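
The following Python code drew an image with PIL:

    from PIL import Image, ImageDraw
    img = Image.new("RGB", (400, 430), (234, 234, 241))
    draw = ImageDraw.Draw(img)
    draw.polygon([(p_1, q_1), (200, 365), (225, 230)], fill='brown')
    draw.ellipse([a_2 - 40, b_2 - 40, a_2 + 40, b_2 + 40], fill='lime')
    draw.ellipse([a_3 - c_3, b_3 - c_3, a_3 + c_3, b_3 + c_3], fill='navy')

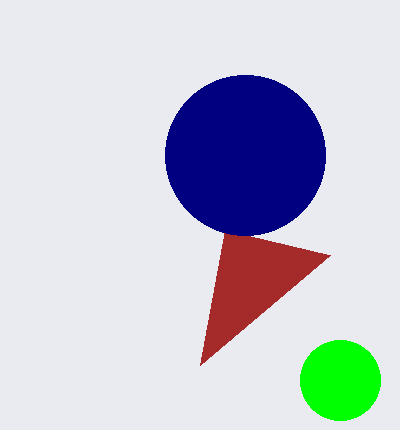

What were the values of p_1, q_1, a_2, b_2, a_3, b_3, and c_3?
p_1 = 330, q_1 = 255, a_2 = 340, b_2 = 380, a_3 = 245, b_3 = 155, c_3 = 80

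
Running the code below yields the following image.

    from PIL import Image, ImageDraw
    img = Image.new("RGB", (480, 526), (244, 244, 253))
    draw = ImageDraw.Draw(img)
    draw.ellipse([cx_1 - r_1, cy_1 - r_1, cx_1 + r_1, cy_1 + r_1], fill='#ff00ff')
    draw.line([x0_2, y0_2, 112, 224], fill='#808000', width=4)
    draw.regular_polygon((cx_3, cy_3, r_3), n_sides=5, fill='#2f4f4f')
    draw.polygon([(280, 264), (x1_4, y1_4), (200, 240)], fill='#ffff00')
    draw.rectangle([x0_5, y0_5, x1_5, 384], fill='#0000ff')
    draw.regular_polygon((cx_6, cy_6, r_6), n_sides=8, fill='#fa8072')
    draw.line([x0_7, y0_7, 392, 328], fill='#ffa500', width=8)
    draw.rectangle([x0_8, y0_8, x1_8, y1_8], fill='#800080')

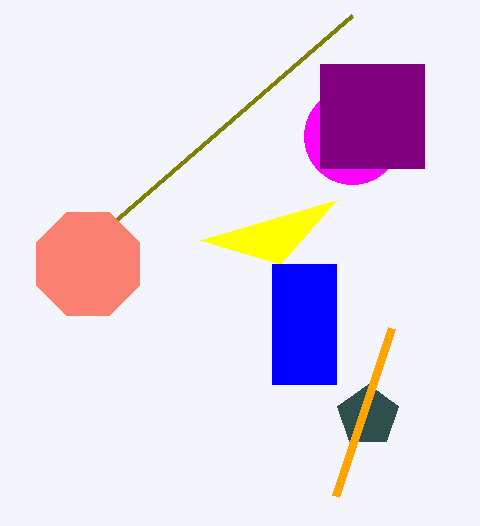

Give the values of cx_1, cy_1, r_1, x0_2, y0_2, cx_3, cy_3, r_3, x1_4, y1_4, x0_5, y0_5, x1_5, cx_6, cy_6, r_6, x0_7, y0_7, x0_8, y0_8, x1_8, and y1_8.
cx_1 = 352, cy_1 = 136, r_1 = 48, x0_2 = 352, y0_2 = 16, cx_3 = 368, cy_3 = 416, r_3 = 32, x1_4 = 336, y1_4 = 200, x0_5 = 272, y0_5 = 264, x1_5 = 336, cx_6 = 88, cy_6 = 264, r_6 = 56, x0_7 = 336, y0_7 = 496, x0_8 = 320, y0_8 = 64, x1_8 = 424, y1_8 = 168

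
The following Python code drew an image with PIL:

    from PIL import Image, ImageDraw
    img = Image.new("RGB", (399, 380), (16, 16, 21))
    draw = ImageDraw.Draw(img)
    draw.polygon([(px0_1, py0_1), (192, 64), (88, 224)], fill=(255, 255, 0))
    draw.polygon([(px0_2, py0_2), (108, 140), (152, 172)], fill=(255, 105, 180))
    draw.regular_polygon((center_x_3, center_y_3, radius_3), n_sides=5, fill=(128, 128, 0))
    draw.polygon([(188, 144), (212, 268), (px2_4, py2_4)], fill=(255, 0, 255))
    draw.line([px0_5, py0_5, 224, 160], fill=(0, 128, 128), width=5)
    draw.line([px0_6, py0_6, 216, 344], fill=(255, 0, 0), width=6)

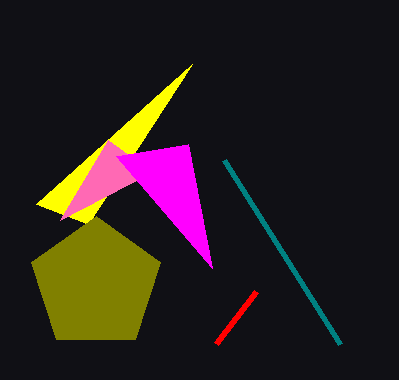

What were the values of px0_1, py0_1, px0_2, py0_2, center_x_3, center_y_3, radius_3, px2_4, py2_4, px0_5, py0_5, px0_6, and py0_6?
px0_1 = 36
py0_1 = 204
px0_2 = 60
py0_2 = 220
center_x_3 = 96
center_y_3 = 284
radius_3 = 68
px2_4 = 116
py2_4 = 156
px0_5 = 340
py0_5 = 344
px0_6 = 256
py0_6 = 292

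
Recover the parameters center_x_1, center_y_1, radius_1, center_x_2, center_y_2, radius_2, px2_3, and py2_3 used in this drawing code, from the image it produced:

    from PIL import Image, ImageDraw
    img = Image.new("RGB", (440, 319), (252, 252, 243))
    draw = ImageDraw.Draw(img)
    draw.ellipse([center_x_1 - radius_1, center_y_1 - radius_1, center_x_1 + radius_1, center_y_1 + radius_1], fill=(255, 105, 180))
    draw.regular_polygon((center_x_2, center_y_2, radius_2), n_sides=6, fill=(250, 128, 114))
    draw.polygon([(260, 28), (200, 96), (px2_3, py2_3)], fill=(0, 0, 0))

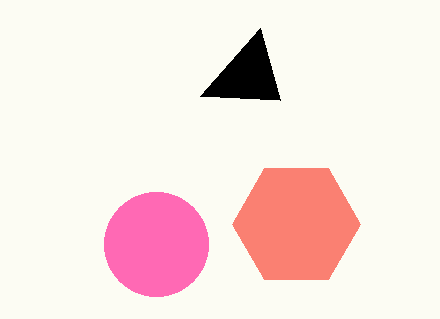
center_x_1 = 156, center_y_1 = 244, radius_1 = 52, center_x_2 = 296, center_y_2 = 224, radius_2 = 64, px2_3 = 280, py2_3 = 100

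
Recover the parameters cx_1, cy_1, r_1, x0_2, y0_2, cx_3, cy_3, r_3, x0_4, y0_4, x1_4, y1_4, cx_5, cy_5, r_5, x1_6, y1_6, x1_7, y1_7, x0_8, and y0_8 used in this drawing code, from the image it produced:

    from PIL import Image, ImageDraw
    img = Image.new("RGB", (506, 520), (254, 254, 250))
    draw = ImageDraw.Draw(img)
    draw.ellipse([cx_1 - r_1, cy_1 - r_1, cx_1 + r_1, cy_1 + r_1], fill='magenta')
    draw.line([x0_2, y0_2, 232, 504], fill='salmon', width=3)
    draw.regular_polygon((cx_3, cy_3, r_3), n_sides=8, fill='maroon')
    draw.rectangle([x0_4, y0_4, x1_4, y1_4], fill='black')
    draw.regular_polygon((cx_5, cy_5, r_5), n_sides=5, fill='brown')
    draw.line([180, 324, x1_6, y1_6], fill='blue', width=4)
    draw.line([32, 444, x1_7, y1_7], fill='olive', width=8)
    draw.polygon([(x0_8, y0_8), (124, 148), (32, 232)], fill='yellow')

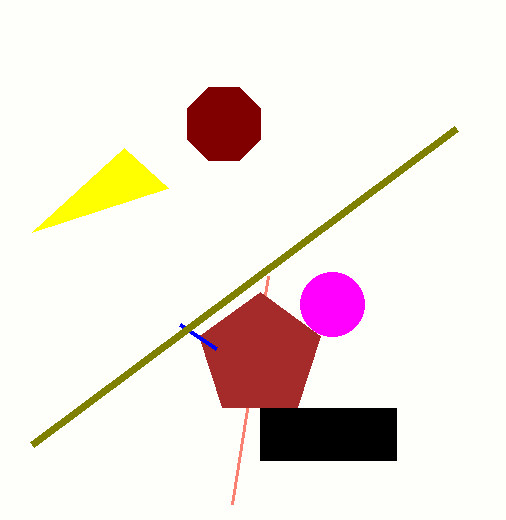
cx_1 = 332; cy_1 = 304; r_1 = 32; x0_2 = 268; y0_2 = 276; cx_3 = 224; cy_3 = 124; r_3 = 40; x0_4 = 260; y0_4 = 408; x1_4 = 396; y1_4 = 460; cx_5 = 260; cy_5 = 356; r_5 = 64; x1_6 = 216; y1_6 = 348; x1_7 = 456; y1_7 = 128; x0_8 = 168; y0_8 = 188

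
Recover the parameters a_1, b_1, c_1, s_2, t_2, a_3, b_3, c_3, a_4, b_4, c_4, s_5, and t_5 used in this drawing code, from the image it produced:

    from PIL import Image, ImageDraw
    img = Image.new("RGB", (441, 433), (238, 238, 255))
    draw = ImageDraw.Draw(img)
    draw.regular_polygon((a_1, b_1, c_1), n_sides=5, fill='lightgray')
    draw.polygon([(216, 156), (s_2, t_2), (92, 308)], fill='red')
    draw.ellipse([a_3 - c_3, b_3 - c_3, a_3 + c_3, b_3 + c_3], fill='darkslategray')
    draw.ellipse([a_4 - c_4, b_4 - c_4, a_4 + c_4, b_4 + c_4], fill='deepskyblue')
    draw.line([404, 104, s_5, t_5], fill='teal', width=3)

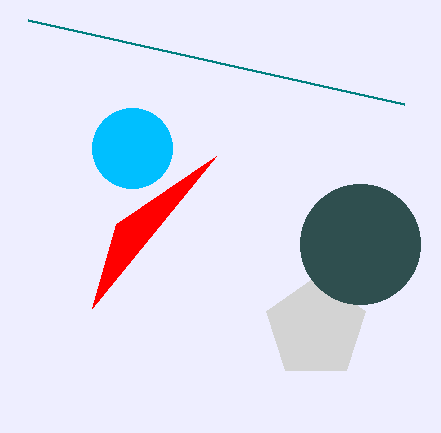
a_1 = 316
b_1 = 328
c_1 = 52
s_2 = 116
t_2 = 224
a_3 = 360
b_3 = 244
c_3 = 60
a_4 = 132
b_4 = 148
c_4 = 40
s_5 = 28
t_5 = 20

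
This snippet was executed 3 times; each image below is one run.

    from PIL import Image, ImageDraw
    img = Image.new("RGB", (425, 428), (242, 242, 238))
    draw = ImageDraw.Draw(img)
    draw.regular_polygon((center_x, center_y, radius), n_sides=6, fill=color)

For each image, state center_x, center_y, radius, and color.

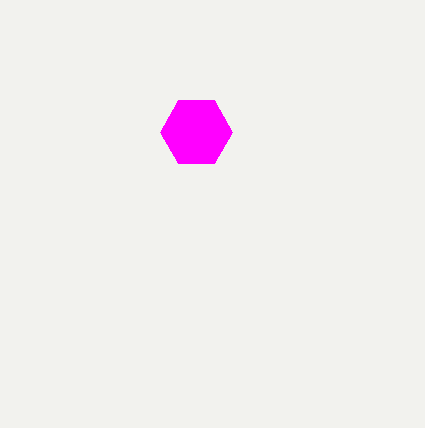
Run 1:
center_x = 196; center_y = 132; radius = 36; color = 'magenta'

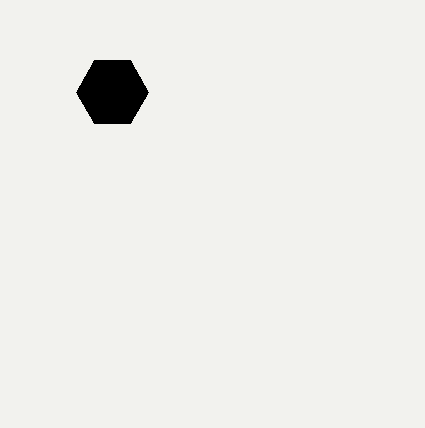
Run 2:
center_x = 112, center_y = 92, radius = 36, color = 'black'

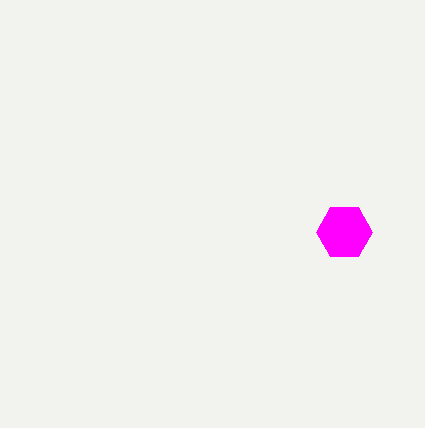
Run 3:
center_x = 344
center_y = 232
radius = 28
color = 'magenta'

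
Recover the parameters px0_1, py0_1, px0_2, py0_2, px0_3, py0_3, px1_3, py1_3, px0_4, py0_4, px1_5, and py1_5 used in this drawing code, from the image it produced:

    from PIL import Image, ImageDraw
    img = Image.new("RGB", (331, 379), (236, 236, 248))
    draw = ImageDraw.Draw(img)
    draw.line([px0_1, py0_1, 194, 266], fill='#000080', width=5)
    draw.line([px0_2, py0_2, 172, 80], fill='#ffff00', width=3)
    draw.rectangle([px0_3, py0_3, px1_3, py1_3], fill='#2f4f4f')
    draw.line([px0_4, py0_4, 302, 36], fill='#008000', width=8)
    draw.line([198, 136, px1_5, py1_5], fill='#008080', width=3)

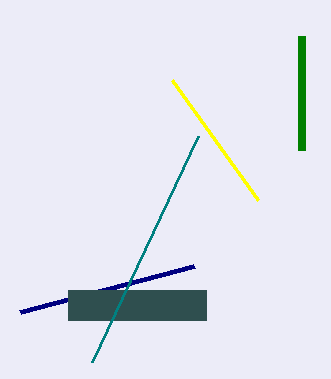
px0_1 = 20; py0_1 = 312; px0_2 = 258; py0_2 = 200; px0_3 = 68; py0_3 = 290; px1_3 = 206; py1_3 = 320; px0_4 = 302; py0_4 = 150; px1_5 = 92; py1_5 = 362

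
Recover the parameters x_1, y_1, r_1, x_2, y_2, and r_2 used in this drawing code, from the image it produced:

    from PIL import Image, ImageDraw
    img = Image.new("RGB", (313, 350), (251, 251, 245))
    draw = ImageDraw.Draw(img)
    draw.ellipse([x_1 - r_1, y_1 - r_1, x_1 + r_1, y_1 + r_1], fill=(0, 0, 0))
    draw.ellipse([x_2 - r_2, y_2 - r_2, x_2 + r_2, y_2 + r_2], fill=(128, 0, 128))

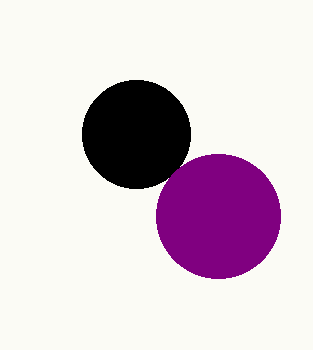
x_1 = 136, y_1 = 134, r_1 = 54, x_2 = 218, y_2 = 216, r_2 = 62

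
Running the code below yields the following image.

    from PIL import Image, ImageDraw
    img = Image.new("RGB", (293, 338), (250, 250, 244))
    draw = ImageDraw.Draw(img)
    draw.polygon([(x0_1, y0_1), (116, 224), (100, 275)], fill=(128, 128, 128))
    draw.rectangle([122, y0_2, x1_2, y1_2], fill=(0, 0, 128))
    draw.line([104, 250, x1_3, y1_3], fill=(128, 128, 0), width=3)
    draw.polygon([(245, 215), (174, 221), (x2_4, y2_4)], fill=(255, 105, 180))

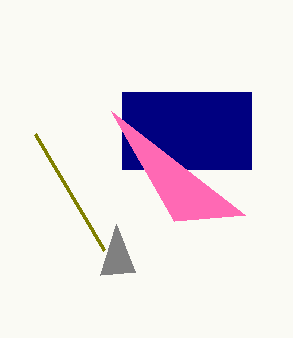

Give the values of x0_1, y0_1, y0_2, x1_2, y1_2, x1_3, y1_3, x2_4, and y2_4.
x0_1 = 135, y0_1 = 272, y0_2 = 92, x1_2 = 251, y1_2 = 169, x1_3 = 35, y1_3 = 134, x2_4 = 111, y2_4 = 111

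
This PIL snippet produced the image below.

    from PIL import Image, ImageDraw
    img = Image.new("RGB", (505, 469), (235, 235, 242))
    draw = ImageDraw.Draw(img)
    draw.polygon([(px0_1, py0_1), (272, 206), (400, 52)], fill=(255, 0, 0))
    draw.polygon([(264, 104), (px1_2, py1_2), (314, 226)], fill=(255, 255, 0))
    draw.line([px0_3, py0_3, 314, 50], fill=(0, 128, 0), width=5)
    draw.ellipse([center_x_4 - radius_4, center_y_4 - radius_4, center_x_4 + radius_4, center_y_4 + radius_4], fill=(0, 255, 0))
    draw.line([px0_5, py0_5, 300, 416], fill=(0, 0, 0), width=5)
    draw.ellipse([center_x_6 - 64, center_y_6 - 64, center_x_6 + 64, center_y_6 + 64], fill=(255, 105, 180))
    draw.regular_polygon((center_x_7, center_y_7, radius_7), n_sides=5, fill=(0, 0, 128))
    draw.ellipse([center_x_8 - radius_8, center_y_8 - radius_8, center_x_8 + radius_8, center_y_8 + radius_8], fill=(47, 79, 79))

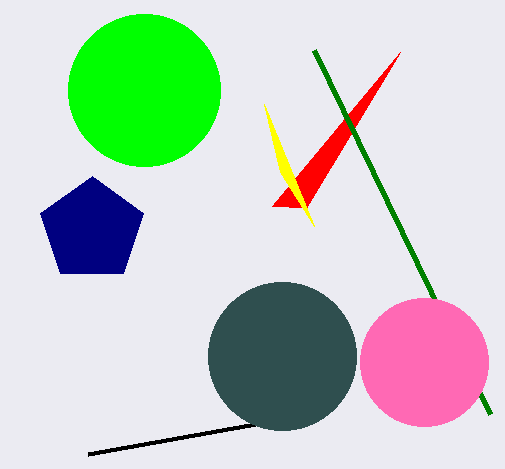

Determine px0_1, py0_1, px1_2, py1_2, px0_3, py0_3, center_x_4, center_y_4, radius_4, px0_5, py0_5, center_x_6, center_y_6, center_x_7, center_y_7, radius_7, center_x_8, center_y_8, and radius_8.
px0_1 = 306
py0_1 = 208
px1_2 = 280
py1_2 = 172
px0_3 = 490
py0_3 = 414
center_x_4 = 144
center_y_4 = 90
radius_4 = 76
px0_5 = 88
py0_5 = 454
center_x_6 = 424
center_y_6 = 362
center_x_7 = 92
center_y_7 = 230
radius_7 = 54
center_x_8 = 282
center_y_8 = 356
radius_8 = 74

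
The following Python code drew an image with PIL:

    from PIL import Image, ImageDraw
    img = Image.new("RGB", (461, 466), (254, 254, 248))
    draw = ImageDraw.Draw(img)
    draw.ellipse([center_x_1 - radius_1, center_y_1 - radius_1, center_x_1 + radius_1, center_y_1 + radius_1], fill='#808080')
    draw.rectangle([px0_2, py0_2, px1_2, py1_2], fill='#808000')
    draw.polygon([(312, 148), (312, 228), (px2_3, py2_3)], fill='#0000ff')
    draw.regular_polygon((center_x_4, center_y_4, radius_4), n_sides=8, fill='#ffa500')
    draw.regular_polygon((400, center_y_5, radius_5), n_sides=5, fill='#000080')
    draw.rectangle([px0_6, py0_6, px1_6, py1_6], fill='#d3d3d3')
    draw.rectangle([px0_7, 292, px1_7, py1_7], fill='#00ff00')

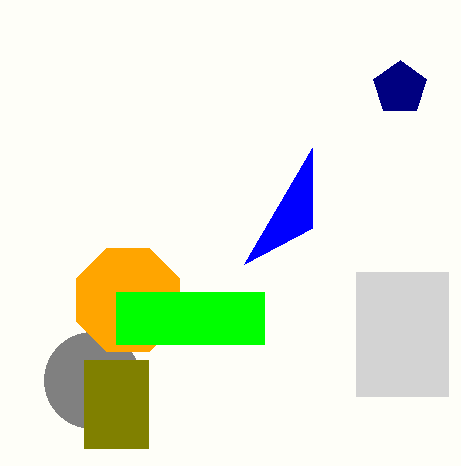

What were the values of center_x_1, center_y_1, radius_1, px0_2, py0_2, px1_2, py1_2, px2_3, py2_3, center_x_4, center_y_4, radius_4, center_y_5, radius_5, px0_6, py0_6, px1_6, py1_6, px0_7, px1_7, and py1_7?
center_x_1 = 92
center_y_1 = 380
radius_1 = 48
px0_2 = 84
py0_2 = 360
px1_2 = 148
py1_2 = 448
px2_3 = 244
py2_3 = 264
center_x_4 = 128
center_y_4 = 300
radius_4 = 56
center_y_5 = 88
radius_5 = 28
px0_6 = 356
py0_6 = 272
px1_6 = 448
py1_6 = 396
px0_7 = 116
px1_7 = 264
py1_7 = 344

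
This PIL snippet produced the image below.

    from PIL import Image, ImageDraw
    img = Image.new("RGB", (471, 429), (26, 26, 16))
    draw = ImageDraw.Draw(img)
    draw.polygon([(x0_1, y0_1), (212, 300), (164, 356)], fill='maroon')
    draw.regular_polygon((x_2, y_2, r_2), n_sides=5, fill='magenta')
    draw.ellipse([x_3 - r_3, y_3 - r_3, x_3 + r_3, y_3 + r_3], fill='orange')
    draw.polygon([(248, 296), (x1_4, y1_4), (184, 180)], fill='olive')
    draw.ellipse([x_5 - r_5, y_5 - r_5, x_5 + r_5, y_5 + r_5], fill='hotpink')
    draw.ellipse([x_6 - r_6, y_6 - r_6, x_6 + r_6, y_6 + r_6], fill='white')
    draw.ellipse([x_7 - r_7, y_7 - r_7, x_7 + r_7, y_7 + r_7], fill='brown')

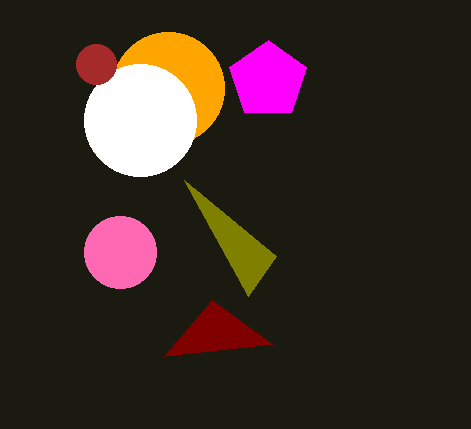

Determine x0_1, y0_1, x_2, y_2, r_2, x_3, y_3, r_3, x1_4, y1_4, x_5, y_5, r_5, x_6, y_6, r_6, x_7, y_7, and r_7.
x0_1 = 272
y0_1 = 344
x_2 = 268
y_2 = 80
r_2 = 40
x_3 = 168
y_3 = 88
r_3 = 56
x1_4 = 276
y1_4 = 256
x_5 = 120
y_5 = 252
r_5 = 36
x_6 = 140
y_6 = 120
r_6 = 56
x_7 = 96
y_7 = 64
r_7 = 20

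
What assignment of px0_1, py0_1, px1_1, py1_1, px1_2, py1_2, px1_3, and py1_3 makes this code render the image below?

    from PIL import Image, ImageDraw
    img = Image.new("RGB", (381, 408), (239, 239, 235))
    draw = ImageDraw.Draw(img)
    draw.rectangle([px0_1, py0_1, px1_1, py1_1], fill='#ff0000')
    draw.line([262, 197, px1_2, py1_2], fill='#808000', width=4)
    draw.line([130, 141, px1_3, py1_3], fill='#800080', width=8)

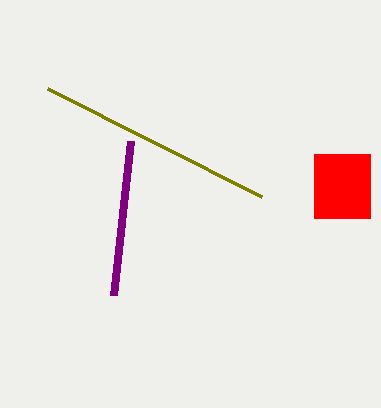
px0_1 = 314; py0_1 = 154; px1_1 = 370; py1_1 = 218; px1_2 = 48; py1_2 = 89; px1_3 = 113; py1_3 = 295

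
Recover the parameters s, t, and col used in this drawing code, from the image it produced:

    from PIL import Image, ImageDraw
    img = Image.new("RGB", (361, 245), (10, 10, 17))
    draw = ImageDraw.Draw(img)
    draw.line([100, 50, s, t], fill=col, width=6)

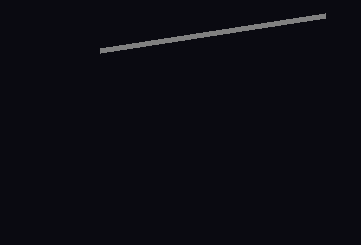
s = 325, t = 15, col = 'gray'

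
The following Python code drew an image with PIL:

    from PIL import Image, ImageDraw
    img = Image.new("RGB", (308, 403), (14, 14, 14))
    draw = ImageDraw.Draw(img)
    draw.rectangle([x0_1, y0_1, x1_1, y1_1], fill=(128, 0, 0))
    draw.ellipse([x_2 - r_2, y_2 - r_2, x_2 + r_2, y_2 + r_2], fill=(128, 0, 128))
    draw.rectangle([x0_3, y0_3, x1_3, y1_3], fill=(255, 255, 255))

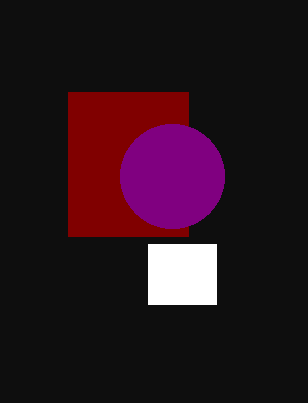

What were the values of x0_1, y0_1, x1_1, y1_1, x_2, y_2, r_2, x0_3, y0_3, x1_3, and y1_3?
x0_1 = 68
y0_1 = 92
x1_1 = 188
y1_1 = 236
x_2 = 172
y_2 = 176
r_2 = 52
x0_3 = 148
y0_3 = 244
x1_3 = 216
y1_3 = 304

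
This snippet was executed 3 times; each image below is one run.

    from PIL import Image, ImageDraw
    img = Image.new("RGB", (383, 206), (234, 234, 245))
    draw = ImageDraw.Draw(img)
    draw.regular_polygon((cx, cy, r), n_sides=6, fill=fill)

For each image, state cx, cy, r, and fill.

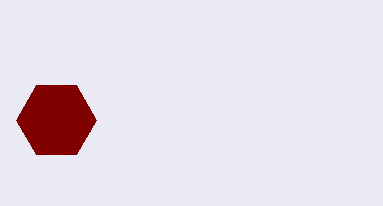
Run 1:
cx = 56
cy = 120
r = 40
fill = 'maroon'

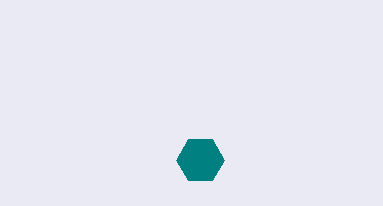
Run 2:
cx = 200
cy = 160
r = 24
fill = 'teal'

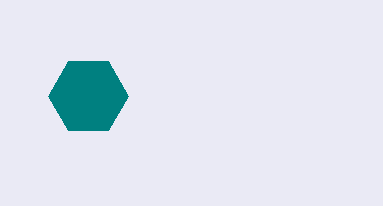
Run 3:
cx = 88
cy = 96
r = 40
fill = 'teal'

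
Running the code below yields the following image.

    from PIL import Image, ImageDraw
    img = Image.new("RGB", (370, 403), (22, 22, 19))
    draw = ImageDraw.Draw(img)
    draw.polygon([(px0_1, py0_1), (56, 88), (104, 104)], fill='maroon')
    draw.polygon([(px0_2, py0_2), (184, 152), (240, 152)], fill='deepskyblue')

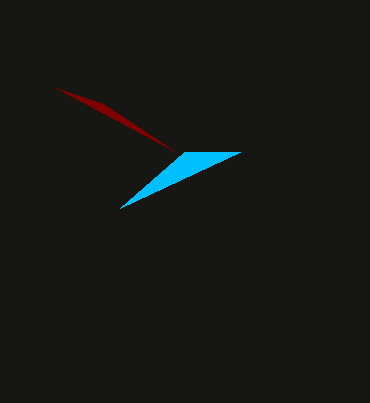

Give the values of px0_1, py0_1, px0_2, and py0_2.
px0_1 = 176
py0_1 = 152
px0_2 = 120
py0_2 = 208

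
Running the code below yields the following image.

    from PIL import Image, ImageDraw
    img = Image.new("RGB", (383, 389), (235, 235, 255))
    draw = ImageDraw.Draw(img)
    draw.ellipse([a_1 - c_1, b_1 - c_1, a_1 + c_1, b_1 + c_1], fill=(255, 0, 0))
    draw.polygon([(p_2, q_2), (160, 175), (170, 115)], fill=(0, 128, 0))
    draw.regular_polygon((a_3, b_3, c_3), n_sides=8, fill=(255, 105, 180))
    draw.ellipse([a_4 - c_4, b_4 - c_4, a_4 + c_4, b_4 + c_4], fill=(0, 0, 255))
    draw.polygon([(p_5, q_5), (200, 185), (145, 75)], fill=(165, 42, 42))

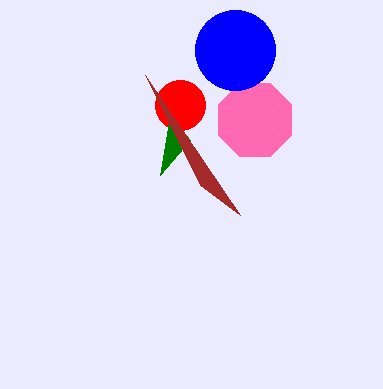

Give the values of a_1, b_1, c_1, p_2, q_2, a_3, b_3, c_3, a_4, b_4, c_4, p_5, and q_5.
a_1 = 180
b_1 = 105
c_1 = 25
p_2 = 190
q_2 = 140
a_3 = 255
b_3 = 120
c_3 = 40
a_4 = 235
b_4 = 50
c_4 = 40
p_5 = 240
q_5 = 215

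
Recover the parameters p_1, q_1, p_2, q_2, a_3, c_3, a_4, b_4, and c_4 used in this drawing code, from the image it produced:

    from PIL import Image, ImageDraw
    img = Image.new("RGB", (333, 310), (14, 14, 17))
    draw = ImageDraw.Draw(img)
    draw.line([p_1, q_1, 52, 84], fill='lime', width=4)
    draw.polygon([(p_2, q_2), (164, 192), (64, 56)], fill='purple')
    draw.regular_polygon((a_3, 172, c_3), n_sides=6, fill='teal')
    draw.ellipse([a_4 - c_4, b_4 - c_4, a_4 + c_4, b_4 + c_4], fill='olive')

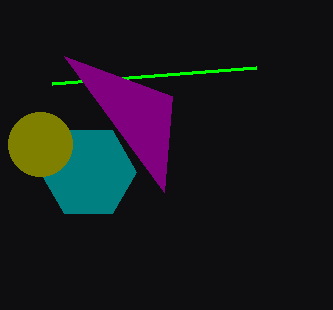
p_1 = 256
q_1 = 68
p_2 = 172
q_2 = 96
a_3 = 88
c_3 = 48
a_4 = 40
b_4 = 144
c_4 = 32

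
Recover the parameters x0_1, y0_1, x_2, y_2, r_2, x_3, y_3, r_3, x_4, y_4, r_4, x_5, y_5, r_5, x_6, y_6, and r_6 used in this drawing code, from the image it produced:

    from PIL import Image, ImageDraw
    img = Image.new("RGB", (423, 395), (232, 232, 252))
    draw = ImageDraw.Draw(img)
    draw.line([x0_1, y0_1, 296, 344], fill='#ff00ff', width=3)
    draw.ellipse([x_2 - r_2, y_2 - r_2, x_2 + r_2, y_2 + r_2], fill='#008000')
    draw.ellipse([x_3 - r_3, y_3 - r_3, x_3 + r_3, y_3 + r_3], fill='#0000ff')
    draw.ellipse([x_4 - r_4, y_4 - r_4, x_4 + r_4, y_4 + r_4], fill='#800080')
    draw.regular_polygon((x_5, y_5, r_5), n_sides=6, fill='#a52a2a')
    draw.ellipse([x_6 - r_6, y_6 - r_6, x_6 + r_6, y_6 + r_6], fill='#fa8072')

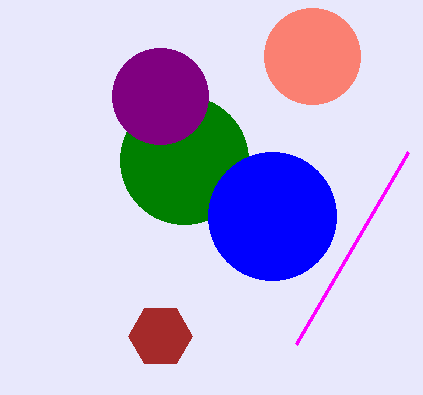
x0_1 = 408
y0_1 = 152
x_2 = 184
y_2 = 160
r_2 = 64
x_3 = 272
y_3 = 216
r_3 = 64
x_4 = 160
y_4 = 96
r_4 = 48
x_5 = 160
y_5 = 336
r_5 = 32
x_6 = 312
y_6 = 56
r_6 = 48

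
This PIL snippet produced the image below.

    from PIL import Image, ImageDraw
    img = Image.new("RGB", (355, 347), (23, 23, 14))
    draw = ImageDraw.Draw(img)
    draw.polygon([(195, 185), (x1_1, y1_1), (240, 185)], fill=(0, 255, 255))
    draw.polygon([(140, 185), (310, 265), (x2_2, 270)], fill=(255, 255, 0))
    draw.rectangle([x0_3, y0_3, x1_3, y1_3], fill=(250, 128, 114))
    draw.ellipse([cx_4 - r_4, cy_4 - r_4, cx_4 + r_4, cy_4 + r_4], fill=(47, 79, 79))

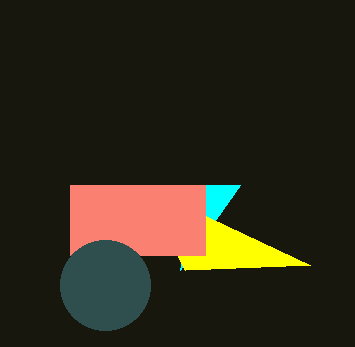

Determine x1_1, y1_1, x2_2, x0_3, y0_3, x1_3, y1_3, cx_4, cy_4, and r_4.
x1_1 = 180
y1_1 = 270
x2_2 = 185
x0_3 = 70
y0_3 = 185
x1_3 = 205
y1_3 = 255
cx_4 = 105
cy_4 = 285
r_4 = 45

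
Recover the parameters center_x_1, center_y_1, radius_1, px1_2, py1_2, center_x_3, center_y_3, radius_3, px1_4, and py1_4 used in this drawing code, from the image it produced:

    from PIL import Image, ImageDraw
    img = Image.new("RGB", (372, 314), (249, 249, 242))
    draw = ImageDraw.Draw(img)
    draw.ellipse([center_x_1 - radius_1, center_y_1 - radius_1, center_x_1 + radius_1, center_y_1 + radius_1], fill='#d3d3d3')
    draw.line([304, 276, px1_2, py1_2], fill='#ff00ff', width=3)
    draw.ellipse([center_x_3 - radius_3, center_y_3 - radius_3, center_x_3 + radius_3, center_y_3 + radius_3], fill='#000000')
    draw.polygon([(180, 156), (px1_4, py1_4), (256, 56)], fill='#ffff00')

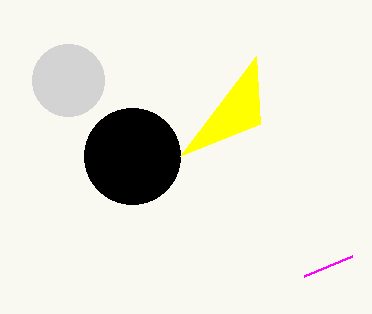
center_x_1 = 68, center_y_1 = 80, radius_1 = 36, px1_2 = 352, py1_2 = 256, center_x_3 = 132, center_y_3 = 156, radius_3 = 48, px1_4 = 260, py1_4 = 124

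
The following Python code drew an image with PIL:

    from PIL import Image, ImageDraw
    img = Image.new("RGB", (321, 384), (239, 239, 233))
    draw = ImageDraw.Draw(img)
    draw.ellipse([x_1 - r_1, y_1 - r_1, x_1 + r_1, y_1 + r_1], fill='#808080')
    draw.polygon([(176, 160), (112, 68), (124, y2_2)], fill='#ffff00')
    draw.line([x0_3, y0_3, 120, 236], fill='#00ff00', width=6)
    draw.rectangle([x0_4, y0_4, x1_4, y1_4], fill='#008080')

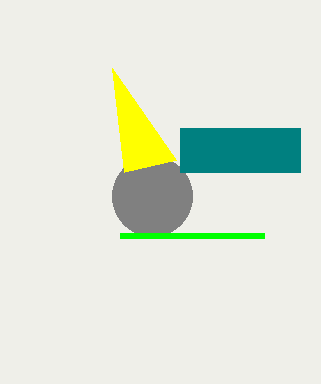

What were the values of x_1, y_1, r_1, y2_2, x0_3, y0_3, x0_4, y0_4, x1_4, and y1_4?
x_1 = 152, y_1 = 196, r_1 = 40, y2_2 = 172, x0_3 = 264, y0_3 = 236, x0_4 = 180, y0_4 = 128, x1_4 = 300, y1_4 = 172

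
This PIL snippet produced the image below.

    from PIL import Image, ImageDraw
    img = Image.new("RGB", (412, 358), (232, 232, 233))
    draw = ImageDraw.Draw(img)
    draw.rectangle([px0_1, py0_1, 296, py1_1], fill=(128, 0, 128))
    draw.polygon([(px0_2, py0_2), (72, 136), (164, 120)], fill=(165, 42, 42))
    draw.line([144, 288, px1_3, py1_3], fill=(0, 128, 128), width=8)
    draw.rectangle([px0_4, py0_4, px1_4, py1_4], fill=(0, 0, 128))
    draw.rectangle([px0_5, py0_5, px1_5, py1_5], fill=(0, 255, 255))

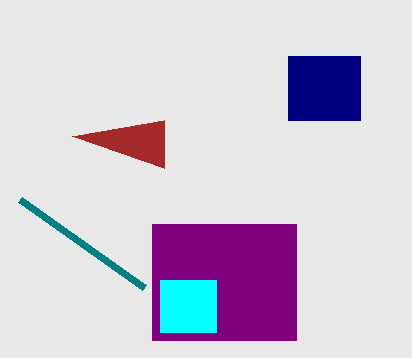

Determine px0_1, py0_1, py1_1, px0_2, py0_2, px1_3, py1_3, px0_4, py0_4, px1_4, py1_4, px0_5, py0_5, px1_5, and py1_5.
px0_1 = 152, py0_1 = 224, py1_1 = 340, px0_2 = 164, py0_2 = 168, px1_3 = 20, py1_3 = 200, px0_4 = 288, py0_4 = 56, px1_4 = 360, py1_4 = 120, px0_5 = 160, py0_5 = 280, px1_5 = 216, py1_5 = 332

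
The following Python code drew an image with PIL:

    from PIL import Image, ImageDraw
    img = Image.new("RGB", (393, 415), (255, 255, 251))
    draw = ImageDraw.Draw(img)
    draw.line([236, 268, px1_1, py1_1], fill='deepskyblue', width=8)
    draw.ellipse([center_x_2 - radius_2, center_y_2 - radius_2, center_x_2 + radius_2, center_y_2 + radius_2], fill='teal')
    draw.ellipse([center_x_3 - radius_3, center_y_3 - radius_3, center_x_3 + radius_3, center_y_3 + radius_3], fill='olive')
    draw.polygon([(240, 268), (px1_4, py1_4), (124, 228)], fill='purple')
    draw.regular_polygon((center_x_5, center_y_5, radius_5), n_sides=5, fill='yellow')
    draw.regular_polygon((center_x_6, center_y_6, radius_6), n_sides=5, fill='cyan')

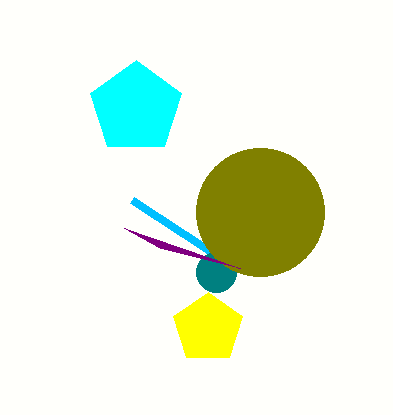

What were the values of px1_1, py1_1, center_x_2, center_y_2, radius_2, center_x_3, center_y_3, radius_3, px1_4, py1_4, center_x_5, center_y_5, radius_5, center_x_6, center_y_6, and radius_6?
px1_1 = 132
py1_1 = 200
center_x_2 = 216
center_y_2 = 272
radius_2 = 20
center_x_3 = 260
center_y_3 = 212
radius_3 = 64
px1_4 = 160
py1_4 = 248
center_x_5 = 208
center_y_5 = 328
radius_5 = 36
center_x_6 = 136
center_y_6 = 108
radius_6 = 48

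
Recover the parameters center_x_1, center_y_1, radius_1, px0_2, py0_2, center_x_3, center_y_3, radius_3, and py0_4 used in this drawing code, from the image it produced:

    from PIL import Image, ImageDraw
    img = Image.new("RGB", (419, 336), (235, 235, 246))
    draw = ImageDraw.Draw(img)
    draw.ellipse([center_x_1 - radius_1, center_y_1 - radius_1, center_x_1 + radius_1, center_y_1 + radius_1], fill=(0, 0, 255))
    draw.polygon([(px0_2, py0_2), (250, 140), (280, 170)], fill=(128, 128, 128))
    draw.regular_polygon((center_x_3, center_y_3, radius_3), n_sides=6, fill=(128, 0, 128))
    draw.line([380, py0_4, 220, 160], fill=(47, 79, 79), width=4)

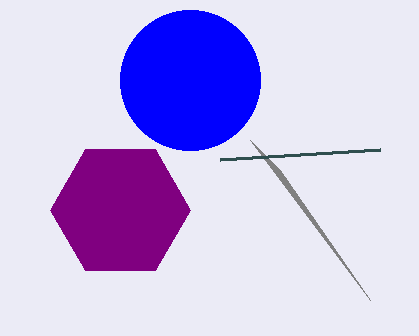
center_x_1 = 190, center_y_1 = 80, radius_1 = 70, px0_2 = 370, py0_2 = 300, center_x_3 = 120, center_y_3 = 210, radius_3 = 70, py0_4 = 150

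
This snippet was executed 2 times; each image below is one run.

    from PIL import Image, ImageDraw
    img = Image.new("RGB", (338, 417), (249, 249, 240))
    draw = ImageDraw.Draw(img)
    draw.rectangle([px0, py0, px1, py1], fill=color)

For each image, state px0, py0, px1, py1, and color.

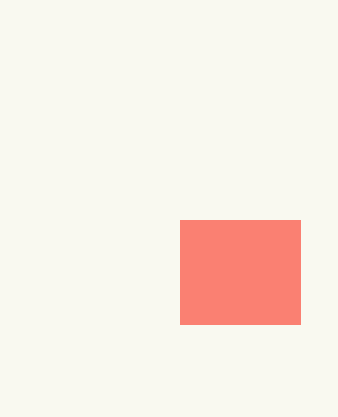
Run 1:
px0 = 180
py0 = 220
px1 = 300
py1 = 324
color = 'salmon'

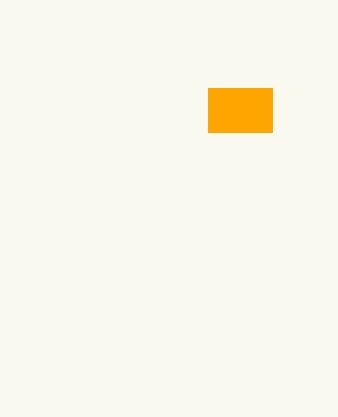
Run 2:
px0 = 208, py0 = 88, px1 = 272, py1 = 132, color = 'orange'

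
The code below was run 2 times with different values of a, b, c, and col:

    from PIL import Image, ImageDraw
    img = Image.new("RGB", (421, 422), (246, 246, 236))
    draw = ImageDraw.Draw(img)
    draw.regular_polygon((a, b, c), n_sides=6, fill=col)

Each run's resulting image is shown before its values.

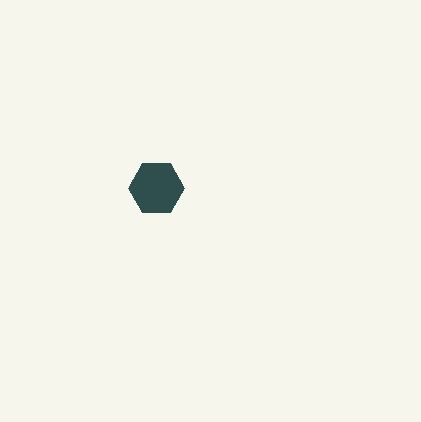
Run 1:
a = 156; b = 188; c = 28; col = 'darkslategray'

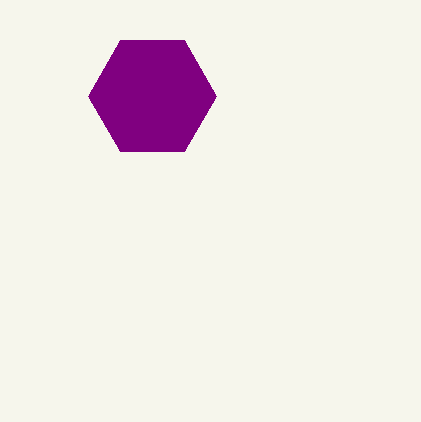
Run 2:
a = 152, b = 96, c = 64, col = 'purple'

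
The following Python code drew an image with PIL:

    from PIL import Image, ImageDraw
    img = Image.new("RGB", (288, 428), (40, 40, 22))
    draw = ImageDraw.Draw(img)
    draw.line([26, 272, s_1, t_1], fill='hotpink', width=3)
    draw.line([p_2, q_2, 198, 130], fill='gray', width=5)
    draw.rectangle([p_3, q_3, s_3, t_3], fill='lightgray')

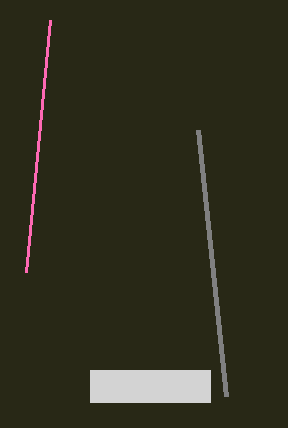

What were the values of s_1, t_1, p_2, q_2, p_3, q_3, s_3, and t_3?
s_1 = 50; t_1 = 20; p_2 = 226; q_2 = 396; p_3 = 90; q_3 = 370; s_3 = 210; t_3 = 402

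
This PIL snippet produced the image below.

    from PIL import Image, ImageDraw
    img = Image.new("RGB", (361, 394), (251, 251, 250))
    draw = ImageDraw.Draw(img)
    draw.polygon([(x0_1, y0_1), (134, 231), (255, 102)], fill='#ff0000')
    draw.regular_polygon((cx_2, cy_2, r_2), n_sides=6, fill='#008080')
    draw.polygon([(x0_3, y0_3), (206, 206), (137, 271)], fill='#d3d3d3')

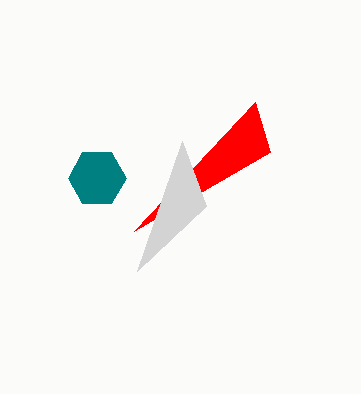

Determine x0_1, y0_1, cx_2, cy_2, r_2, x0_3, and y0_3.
x0_1 = 270; y0_1 = 152; cx_2 = 97; cy_2 = 178; r_2 = 29; x0_3 = 182; y0_3 = 141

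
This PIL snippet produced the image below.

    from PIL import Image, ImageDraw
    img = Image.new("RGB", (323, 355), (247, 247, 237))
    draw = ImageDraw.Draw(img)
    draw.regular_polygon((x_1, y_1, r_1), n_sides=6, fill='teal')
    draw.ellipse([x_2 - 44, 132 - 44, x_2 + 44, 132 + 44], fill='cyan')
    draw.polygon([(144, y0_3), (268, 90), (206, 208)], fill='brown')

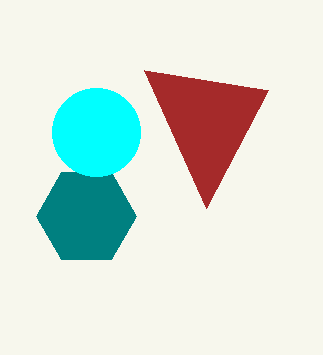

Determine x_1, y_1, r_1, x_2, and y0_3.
x_1 = 86
y_1 = 216
r_1 = 50
x_2 = 96
y0_3 = 70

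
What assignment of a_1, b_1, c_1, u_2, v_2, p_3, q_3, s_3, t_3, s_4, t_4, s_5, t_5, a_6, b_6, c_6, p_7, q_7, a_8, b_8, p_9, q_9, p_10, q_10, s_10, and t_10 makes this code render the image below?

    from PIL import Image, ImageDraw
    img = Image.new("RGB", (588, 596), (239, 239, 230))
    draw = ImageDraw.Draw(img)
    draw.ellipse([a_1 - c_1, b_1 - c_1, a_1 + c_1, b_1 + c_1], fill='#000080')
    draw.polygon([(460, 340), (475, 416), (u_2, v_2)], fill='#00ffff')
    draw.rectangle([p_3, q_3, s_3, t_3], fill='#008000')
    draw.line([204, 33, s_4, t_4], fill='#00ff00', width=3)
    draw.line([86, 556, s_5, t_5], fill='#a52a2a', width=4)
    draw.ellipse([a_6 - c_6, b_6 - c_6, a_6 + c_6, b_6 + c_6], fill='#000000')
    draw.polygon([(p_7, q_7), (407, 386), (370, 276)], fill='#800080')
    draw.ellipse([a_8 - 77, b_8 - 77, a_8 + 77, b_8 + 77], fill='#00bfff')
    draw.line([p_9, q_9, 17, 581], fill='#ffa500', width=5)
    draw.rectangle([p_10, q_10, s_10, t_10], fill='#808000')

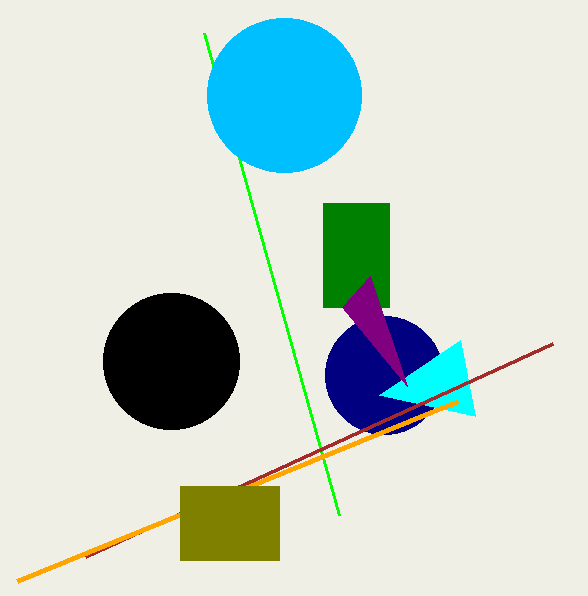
a_1 = 384; b_1 = 375; c_1 = 59; u_2 = 379; v_2 = 395; p_3 = 323; q_3 = 203; s_3 = 389; t_3 = 307; s_4 = 339; t_4 = 515; s_5 = 553; t_5 = 343; a_6 = 171; b_6 = 361; c_6 = 68; p_7 = 342; q_7 = 307; a_8 = 284; b_8 = 95; p_9 = 458; q_9 = 401; p_10 = 180; q_10 = 486; s_10 = 279; t_10 = 560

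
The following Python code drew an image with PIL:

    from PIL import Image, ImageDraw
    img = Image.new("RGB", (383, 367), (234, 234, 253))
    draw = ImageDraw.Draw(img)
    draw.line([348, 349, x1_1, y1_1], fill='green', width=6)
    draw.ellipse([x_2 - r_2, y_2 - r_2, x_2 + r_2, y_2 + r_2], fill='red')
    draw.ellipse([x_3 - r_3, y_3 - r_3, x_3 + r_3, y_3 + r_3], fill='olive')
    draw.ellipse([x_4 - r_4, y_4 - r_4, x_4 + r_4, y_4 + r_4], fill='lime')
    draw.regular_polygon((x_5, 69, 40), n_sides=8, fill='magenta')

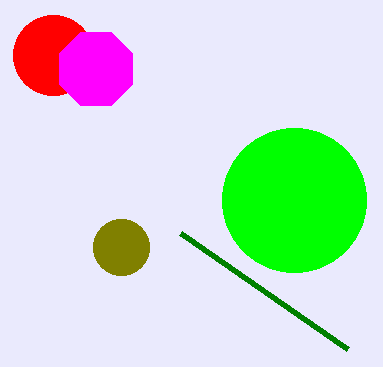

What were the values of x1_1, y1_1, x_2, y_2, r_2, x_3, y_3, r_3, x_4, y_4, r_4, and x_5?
x1_1 = 181; y1_1 = 233; x_2 = 53; y_2 = 55; r_2 = 40; x_3 = 121; y_3 = 247; r_3 = 28; x_4 = 294; y_4 = 200; r_4 = 72; x_5 = 96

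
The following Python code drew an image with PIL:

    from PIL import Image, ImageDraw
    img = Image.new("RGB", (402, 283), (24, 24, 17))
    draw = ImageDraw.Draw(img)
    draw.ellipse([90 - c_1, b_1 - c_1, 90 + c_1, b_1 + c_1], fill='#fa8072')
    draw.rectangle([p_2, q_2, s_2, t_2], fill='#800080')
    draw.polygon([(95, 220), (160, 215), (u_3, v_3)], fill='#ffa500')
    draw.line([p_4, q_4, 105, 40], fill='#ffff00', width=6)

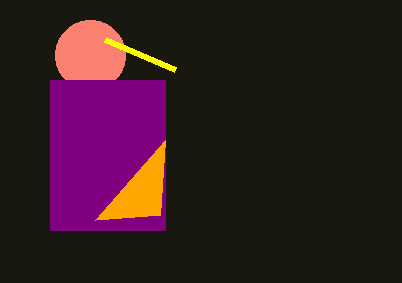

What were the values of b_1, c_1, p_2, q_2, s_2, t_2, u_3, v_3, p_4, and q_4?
b_1 = 55
c_1 = 35
p_2 = 50
q_2 = 80
s_2 = 165
t_2 = 230
u_3 = 165
v_3 = 140
p_4 = 175
q_4 = 70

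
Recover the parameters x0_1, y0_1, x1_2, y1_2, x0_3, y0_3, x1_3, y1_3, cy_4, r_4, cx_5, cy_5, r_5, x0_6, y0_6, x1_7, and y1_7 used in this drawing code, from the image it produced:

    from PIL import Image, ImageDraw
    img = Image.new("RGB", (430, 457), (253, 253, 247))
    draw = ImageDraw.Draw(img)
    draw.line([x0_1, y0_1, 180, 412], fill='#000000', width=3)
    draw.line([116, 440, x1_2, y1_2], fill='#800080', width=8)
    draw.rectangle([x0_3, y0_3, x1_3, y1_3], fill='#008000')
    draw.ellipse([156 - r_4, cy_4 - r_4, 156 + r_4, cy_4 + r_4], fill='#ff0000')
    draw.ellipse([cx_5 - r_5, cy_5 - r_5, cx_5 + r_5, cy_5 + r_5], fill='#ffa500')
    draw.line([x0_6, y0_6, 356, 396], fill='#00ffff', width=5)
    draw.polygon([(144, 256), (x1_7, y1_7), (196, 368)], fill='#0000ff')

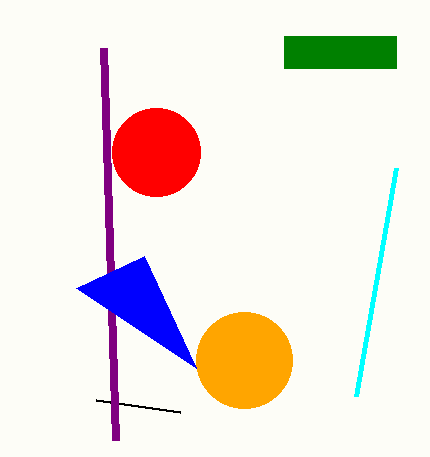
x0_1 = 96, y0_1 = 400, x1_2 = 104, y1_2 = 48, x0_3 = 284, y0_3 = 36, x1_3 = 396, y1_3 = 68, cy_4 = 152, r_4 = 44, cx_5 = 244, cy_5 = 360, r_5 = 48, x0_6 = 396, y0_6 = 168, x1_7 = 76, y1_7 = 288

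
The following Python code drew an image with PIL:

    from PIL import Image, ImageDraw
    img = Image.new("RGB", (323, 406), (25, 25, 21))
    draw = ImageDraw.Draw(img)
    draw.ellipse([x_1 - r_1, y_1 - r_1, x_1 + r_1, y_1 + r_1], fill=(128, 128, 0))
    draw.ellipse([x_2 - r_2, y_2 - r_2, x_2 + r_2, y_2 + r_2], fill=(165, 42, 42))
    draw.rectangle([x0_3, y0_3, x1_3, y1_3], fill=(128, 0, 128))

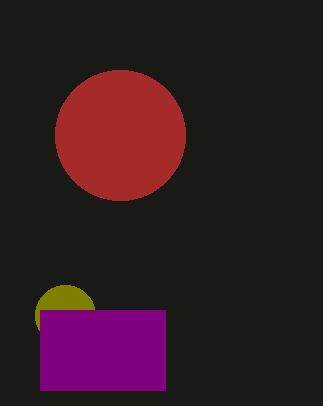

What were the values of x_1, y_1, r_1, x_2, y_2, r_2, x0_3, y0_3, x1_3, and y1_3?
x_1 = 65, y_1 = 315, r_1 = 30, x_2 = 120, y_2 = 135, r_2 = 65, x0_3 = 40, y0_3 = 310, x1_3 = 165, y1_3 = 390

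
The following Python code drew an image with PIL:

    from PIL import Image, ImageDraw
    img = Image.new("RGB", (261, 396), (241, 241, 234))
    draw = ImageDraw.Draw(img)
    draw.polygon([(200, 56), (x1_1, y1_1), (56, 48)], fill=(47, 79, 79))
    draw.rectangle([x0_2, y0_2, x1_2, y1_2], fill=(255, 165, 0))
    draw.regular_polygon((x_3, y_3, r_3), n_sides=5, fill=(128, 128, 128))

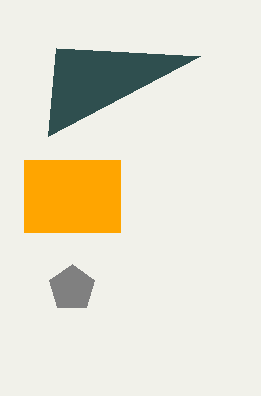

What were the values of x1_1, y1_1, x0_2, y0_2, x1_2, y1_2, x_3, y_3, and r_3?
x1_1 = 48
y1_1 = 136
x0_2 = 24
y0_2 = 160
x1_2 = 120
y1_2 = 232
x_3 = 72
y_3 = 288
r_3 = 24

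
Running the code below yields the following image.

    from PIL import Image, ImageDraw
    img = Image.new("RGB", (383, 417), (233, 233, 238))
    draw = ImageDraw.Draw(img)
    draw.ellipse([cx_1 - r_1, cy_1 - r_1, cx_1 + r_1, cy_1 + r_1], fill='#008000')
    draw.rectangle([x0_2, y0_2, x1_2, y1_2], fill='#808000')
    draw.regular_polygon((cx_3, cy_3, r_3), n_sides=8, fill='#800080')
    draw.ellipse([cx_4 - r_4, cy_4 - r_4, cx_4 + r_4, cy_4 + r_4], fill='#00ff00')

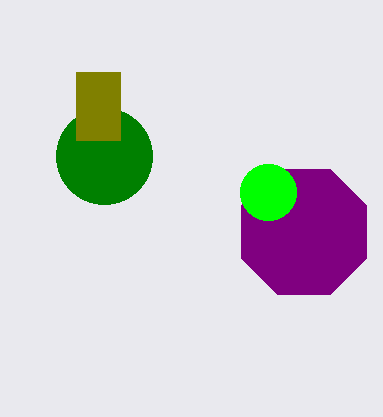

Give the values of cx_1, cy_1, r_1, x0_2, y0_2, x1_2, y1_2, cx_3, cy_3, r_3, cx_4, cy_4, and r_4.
cx_1 = 104
cy_1 = 156
r_1 = 48
x0_2 = 76
y0_2 = 72
x1_2 = 120
y1_2 = 140
cx_3 = 304
cy_3 = 232
r_3 = 68
cx_4 = 268
cy_4 = 192
r_4 = 28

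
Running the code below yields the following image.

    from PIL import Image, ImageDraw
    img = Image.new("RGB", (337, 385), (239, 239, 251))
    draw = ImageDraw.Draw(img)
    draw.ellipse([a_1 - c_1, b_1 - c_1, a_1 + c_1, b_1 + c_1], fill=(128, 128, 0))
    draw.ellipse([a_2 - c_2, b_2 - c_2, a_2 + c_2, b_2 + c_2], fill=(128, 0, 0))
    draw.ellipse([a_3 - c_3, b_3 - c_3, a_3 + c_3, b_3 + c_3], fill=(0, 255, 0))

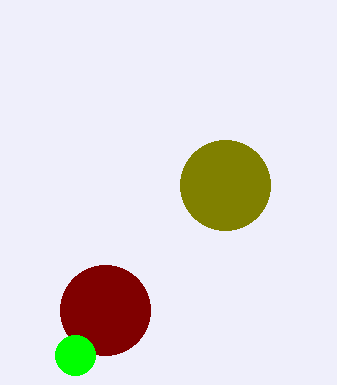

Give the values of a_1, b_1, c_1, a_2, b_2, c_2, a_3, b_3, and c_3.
a_1 = 225, b_1 = 185, c_1 = 45, a_2 = 105, b_2 = 310, c_2 = 45, a_3 = 75, b_3 = 355, c_3 = 20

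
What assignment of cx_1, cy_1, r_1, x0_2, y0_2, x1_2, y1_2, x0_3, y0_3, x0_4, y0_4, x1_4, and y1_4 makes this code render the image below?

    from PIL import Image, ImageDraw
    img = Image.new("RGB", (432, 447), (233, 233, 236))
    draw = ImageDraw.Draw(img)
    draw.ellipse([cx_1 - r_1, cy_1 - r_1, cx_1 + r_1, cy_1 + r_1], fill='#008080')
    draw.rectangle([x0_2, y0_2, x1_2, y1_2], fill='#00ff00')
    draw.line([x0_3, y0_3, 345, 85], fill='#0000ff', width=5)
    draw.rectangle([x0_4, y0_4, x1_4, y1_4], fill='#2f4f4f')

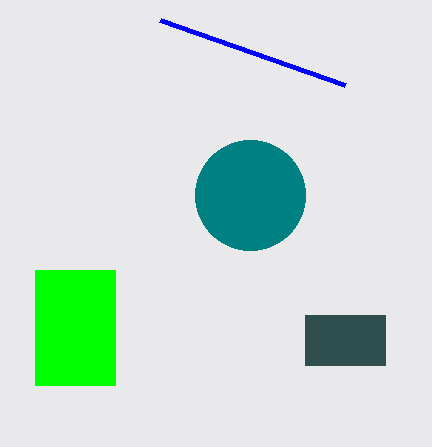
cx_1 = 250
cy_1 = 195
r_1 = 55
x0_2 = 35
y0_2 = 270
x1_2 = 115
y1_2 = 385
x0_3 = 160
y0_3 = 20
x0_4 = 305
y0_4 = 315
x1_4 = 385
y1_4 = 365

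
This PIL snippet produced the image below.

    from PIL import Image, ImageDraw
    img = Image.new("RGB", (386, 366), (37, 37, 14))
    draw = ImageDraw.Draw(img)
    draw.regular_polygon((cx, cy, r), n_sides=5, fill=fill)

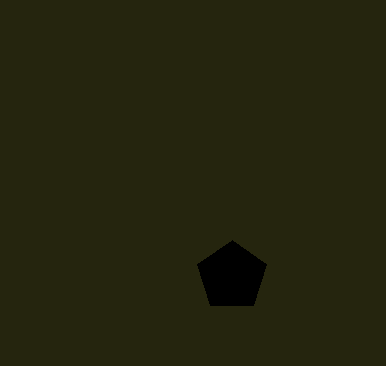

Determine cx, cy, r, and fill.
cx = 232; cy = 276; r = 36; fill = 'black'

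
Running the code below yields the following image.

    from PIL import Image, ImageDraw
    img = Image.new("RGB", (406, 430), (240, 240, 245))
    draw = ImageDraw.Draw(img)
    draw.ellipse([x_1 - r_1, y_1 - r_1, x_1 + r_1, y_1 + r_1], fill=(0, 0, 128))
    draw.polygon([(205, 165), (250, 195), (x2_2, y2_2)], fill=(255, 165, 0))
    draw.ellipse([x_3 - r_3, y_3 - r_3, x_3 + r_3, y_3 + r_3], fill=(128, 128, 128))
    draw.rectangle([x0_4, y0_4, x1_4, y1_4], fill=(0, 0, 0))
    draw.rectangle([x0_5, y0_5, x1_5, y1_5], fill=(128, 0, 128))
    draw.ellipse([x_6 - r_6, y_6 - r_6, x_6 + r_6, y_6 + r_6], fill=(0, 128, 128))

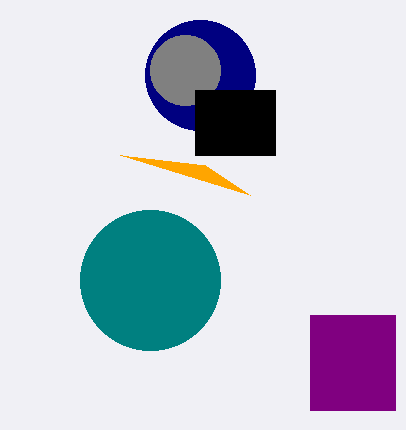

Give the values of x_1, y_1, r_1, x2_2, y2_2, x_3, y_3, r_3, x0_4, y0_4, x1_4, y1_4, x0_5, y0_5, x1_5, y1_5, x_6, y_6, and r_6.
x_1 = 200; y_1 = 75; r_1 = 55; x2_2 = 120; y2_2 = 155; x_3 = 185; y_3 = 70; r_3 = 35; x0_4 = 195; y0_4 = 90; x1_4 = 275; y1_4 = 155; x0_5 = 310; y0_5 = 315; x1_5 = 395; y1_5 = 410; x_6 = 150; y_6 = 280; r_6 = 70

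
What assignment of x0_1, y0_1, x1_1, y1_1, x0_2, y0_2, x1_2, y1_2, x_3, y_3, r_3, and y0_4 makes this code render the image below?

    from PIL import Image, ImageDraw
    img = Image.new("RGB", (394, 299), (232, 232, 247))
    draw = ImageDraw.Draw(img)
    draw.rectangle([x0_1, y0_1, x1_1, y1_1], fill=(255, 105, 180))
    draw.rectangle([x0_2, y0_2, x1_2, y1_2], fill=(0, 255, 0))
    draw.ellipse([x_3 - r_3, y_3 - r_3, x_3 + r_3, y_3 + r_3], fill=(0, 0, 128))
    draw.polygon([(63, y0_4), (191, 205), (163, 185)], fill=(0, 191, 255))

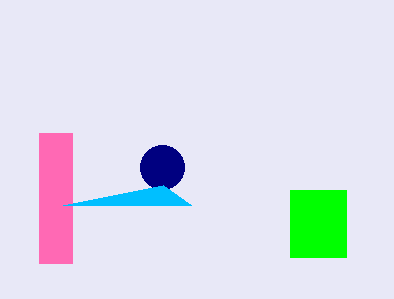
x0_1 = 39, y0_1 = 133, x1_1 = 72, y1_1 = 263, x0_2 = 290, y0_2 = 190, x1_2 = 346, y1_2 = 257, x_3 = 162, y_3 = 167, r_3 = 22, y0_4 = 205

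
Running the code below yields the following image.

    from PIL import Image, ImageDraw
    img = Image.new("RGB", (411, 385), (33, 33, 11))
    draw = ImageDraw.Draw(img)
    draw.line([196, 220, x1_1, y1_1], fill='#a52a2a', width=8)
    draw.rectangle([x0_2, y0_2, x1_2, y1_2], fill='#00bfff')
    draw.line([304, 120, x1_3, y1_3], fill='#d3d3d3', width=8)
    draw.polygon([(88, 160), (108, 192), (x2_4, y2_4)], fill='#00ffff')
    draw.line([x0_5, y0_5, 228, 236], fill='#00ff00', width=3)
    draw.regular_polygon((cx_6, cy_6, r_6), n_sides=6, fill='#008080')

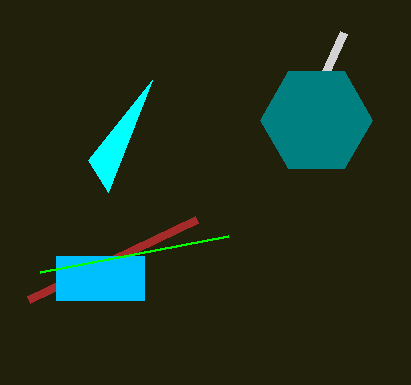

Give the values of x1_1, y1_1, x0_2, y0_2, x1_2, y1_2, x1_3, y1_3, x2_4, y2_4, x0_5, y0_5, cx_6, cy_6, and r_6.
x1_1 = 28, y1_1 = 300, x0_2 = 56, y0_2 = 256, x1_2 = 144, y1_2 = 300, x1_3 = 344, y1_3 = 32, x2_4 = 152, y2_4 = 80, x0_5 = 40, y0_5 = 272, cx_6 = 316, cy_6 = 120, r_6 = 56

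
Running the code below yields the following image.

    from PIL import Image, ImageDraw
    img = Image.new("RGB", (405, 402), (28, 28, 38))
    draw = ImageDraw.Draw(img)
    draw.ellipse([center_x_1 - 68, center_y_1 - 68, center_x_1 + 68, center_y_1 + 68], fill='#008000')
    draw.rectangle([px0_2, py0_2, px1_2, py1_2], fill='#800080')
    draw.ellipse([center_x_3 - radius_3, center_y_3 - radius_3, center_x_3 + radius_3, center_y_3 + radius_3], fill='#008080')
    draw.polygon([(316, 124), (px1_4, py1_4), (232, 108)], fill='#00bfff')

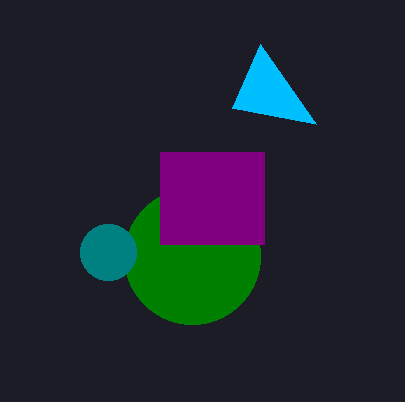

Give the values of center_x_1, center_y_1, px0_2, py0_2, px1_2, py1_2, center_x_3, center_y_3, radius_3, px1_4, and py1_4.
center_x_1 = 192
center_y_1 = 256
px0_2 = 160
py0_2 = 152
px1_2 = 264
py1_2 = 244
center_x_3 = 108
center_y_3 = 252
radius_3 = 28
px1_4 = 260
py1_4 = 44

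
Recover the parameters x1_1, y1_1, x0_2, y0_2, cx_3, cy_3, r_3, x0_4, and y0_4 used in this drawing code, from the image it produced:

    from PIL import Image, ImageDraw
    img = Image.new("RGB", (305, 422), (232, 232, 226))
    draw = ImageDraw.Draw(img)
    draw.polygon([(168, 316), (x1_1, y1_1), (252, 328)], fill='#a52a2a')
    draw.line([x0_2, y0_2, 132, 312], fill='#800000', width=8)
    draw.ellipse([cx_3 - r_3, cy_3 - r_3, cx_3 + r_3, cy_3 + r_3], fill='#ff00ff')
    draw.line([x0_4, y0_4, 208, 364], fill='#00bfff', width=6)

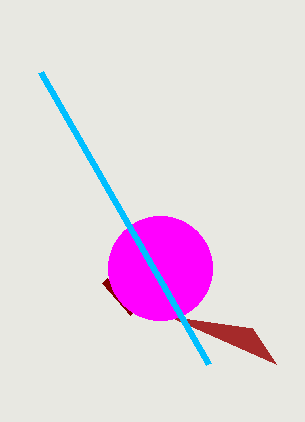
x1_1 = 276
y1_1 = 364
x0_2 = 104
y0_2 = 280
cx_3 = 160
cy_3 = 268
r_3 = 52
x0_4 = 40
y0_4 = 72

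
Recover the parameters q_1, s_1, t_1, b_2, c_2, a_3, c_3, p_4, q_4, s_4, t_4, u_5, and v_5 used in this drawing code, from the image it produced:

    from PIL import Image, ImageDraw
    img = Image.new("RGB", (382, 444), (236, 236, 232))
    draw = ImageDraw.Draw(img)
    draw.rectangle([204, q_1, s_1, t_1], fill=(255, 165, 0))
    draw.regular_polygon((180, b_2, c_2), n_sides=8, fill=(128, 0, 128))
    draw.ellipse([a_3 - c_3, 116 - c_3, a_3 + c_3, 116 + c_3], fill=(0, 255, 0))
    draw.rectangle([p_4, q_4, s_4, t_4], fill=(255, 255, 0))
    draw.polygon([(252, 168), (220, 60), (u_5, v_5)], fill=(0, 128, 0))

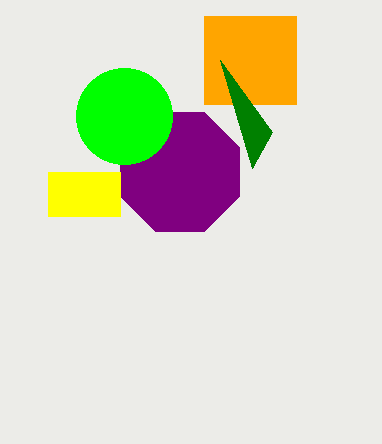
q_1 = 16, s_1 = 296, t_1 = 104, b_2 = 172, c_2 = 64, a_3 = 124, c_3 = 48, p_4 = 48, q_4 = 172, s_4 = 120, t_4 = 216, u_5 = 272, v_5 = 132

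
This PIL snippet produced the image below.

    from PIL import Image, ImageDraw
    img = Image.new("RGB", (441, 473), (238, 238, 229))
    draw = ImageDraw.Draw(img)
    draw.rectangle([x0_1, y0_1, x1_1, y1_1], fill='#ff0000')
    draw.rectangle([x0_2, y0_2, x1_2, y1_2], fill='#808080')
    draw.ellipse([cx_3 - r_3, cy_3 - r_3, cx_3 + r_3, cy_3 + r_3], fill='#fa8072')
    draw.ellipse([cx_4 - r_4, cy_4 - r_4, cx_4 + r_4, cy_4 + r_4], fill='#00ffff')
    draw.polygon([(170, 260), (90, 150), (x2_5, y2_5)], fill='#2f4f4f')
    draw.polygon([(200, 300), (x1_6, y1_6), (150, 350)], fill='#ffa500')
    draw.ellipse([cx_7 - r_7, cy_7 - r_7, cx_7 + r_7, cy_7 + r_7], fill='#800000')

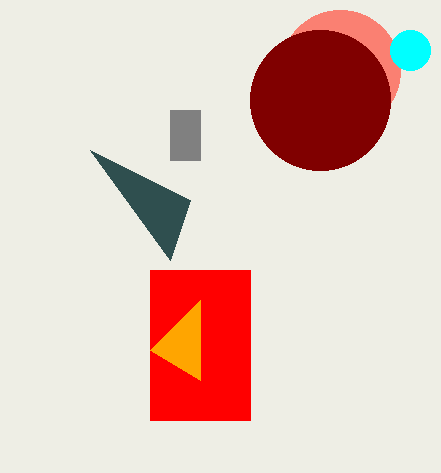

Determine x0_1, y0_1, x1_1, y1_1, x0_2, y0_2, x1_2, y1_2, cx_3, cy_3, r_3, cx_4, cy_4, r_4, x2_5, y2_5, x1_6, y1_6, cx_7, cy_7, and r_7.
x0_1 = 150
y0_1 = 270
x1_1 = 250
y1_1 = 420
x0_2 = 170
y0_2 = 110
x1_2 = 200
y1_2 = 160
cx_3 = 340
cy_3 = 70
r_3 = 60
cx_4 = 410
cy_4 = 50
r_4 = 20
x2_5 = 190
y2_5 = 200
x1_6 = 200
y1_6 = 380
cx_7 = 320
cy_7 = 100
r_7 = 70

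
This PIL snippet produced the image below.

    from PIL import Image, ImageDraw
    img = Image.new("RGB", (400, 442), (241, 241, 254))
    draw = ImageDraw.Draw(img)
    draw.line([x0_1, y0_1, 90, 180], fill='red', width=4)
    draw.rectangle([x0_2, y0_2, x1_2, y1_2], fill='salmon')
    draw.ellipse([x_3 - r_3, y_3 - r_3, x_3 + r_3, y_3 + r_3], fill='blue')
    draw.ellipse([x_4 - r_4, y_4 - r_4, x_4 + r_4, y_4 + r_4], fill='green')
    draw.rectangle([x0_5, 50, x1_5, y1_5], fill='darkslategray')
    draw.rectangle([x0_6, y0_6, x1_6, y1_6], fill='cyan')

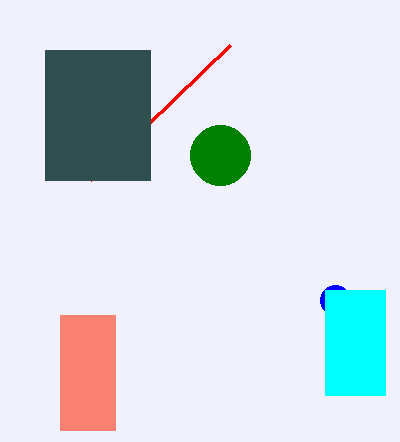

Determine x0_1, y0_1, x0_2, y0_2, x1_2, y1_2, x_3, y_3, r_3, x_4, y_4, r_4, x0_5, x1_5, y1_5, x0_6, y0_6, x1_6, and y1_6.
x0_1 = 230; y0_1 = 45; x0_2 = 60; y0_2 = 315; x1_2 = 115; y1_2 = 430; x_3 = 335; y_3 = 300; r_3 = 15; x_4 = 220; y_4 = 155; r_4 = 30; x0_5 = 45; x1_5 = 150; y1_5 = 180; x0_6 = 325; y0_6 = 290; x1_6 = 385; y1_6 = 395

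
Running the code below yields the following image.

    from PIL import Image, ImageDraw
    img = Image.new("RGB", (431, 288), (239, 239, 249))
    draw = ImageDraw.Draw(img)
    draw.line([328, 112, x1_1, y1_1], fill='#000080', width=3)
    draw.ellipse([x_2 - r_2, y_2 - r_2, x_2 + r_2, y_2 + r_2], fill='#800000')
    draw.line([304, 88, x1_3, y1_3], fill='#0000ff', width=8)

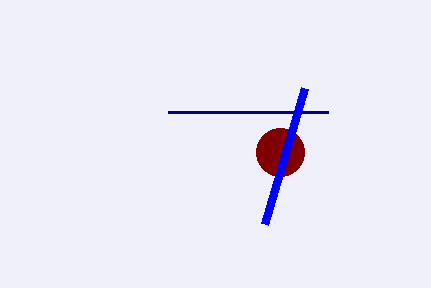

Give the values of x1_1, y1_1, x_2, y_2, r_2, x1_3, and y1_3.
x1_1 = 168; y1_1 = 112; x_2 = 280; y_2 = 152; r_2 = 24; x1_3 = 264; y1_3 = 224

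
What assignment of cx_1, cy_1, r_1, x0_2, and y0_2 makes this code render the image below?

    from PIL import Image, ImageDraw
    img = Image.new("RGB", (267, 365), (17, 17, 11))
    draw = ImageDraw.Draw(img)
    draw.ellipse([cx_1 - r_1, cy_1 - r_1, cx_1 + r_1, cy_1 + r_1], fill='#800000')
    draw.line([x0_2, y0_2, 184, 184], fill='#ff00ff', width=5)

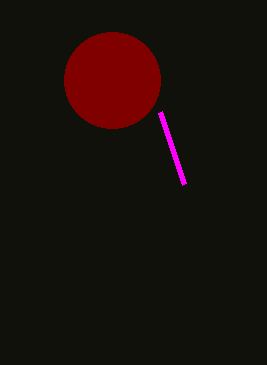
cx_1 = 112, cy_1 = 80, r_1 = 48, x0_2 = 160, y0_2 = 112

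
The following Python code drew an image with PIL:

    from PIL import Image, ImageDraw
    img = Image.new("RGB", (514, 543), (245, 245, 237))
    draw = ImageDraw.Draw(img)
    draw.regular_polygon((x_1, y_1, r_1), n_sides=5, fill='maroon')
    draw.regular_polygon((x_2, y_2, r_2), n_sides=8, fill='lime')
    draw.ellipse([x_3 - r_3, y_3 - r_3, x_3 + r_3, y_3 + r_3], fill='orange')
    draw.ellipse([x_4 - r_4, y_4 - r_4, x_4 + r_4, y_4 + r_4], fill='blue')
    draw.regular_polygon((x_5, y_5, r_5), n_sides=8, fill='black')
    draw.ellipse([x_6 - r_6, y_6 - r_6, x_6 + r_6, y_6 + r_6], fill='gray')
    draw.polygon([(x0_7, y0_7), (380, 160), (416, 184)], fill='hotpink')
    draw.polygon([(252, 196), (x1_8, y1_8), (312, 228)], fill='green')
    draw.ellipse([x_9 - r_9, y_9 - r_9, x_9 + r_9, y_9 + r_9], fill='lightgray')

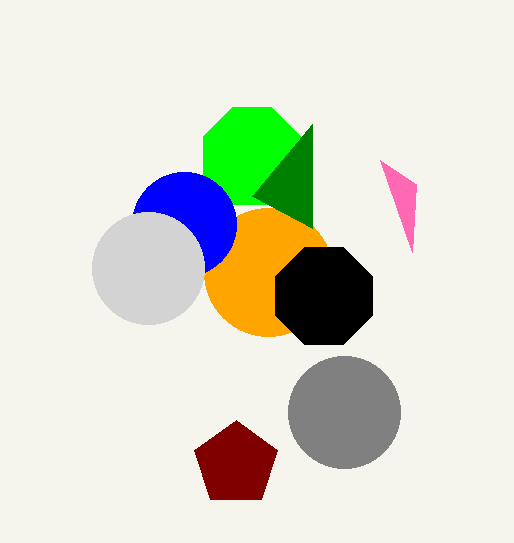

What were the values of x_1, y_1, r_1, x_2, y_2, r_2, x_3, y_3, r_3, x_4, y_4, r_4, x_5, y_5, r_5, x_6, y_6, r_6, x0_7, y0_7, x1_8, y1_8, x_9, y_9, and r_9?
x_1 = 236
y_1 = 464
r_1 = 44
x_2 = 252
y_2 = 156
r_2 = 52
x_3 = 268
y_3 = 272
r_3 = 64
x_4 = 184
y_4 = 224
r_4 = 52
x_5 = 324
y_5 = 296
r_5 = 52
x_6 = 344
y_6 = 412
r_6 = 56
x0_7 = 412
y0_7 = 252
x1_8 = 312
y1_8 = 124
x_9 = 148
y_9 = 268
r_9 = 56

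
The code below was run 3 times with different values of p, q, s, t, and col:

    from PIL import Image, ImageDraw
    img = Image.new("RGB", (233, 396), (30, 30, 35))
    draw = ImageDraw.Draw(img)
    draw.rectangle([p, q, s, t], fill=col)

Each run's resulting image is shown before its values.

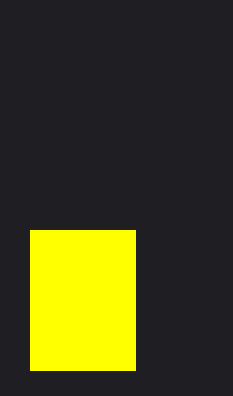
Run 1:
p = 30
q = 230
s = 135
t = 370
col = 'yellow'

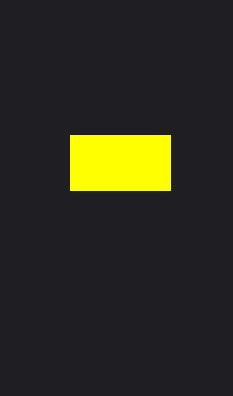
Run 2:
p = 70
q = 135
s = 170
t = 190
col = 'yellow'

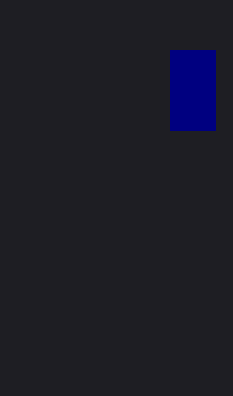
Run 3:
p = 170
q = 50
s = 215
t = 130
col = 'navy'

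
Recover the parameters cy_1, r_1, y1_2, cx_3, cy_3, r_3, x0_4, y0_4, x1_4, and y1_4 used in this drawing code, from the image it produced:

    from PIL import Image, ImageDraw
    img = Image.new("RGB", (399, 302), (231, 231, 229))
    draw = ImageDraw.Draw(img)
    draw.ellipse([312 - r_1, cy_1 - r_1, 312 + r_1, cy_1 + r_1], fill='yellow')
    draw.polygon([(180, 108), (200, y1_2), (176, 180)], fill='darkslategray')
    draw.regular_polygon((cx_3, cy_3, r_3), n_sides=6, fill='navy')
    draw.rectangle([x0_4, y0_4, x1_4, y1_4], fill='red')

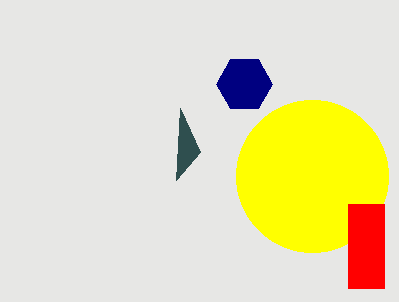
cy_1 = 176
r_1 = 76
y1_2 = 152
cx_3 = 244
cy_3 = 84
r_3 = 28
x0_4 = 348
y0_4 = 204
x1_4 = 384
y1_4 = 288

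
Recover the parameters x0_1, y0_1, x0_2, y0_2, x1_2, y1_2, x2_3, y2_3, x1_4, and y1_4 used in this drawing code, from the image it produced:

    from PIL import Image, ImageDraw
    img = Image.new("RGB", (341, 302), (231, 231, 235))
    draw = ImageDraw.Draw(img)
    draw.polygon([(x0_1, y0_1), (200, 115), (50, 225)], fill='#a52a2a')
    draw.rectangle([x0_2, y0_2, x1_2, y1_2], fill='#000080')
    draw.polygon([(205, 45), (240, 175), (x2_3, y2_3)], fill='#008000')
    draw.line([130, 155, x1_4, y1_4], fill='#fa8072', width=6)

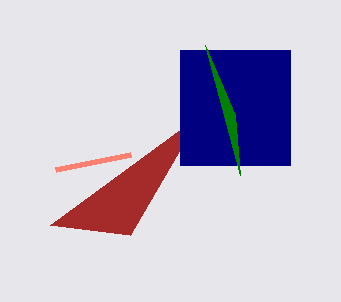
x0_1 = 130, y0_1 = 235, x0_2 = 180, y0_2 = 50, x1_2 = 290, y1_2 = 165, x2_3 = 235, y2_3 = 115, x1_4 = 55, y1_4 = 170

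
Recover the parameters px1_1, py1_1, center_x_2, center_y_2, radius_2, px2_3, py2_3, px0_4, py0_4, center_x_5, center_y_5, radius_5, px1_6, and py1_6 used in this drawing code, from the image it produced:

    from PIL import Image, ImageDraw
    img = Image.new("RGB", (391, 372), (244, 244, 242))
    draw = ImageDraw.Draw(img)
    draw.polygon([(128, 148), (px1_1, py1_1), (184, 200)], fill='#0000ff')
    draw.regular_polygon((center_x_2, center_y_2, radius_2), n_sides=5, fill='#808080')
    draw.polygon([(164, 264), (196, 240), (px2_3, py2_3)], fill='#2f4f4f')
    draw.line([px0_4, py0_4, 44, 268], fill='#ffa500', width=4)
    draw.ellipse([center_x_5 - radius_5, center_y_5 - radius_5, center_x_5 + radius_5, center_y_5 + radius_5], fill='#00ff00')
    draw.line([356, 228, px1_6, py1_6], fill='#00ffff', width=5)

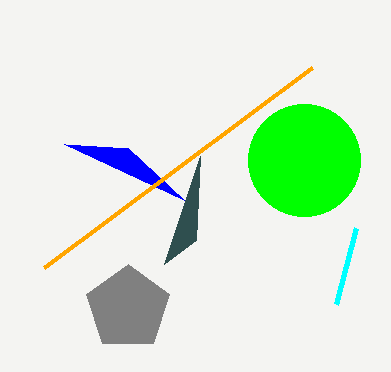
px1_1 = 64; py1_1 = 144; center_x_2 = 128; center_y_2 = 308; radius_2 = 44; px2_3 = 200; py2_3 = 156; px0_4 = 312; py0_4 = 68; center_x_5 = 304; center_y_5 = 160; radius_5 = 56; px1_6 = 336; py1_6 = 304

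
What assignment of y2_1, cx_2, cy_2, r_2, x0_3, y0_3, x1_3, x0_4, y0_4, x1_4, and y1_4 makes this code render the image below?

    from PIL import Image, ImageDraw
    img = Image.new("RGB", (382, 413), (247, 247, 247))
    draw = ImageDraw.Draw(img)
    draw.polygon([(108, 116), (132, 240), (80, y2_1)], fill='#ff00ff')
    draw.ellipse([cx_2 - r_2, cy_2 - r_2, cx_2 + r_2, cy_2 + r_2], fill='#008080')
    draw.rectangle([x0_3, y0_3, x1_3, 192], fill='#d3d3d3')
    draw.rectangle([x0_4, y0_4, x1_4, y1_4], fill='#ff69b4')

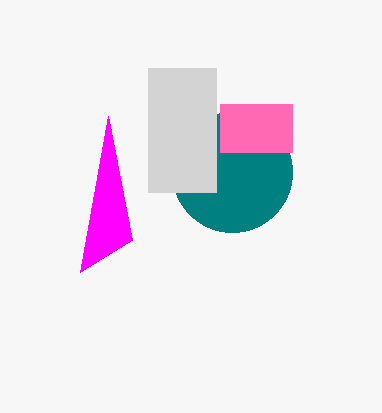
y2_1 = 272
cx_2 = 232
cy_2 = 172
r_2 = 60
x0_3 = 148
y0_3 = 68
x1_3 = 216
x0_4 = 220
y0_4 = 104
x1_4 = 292
y1_4 = 152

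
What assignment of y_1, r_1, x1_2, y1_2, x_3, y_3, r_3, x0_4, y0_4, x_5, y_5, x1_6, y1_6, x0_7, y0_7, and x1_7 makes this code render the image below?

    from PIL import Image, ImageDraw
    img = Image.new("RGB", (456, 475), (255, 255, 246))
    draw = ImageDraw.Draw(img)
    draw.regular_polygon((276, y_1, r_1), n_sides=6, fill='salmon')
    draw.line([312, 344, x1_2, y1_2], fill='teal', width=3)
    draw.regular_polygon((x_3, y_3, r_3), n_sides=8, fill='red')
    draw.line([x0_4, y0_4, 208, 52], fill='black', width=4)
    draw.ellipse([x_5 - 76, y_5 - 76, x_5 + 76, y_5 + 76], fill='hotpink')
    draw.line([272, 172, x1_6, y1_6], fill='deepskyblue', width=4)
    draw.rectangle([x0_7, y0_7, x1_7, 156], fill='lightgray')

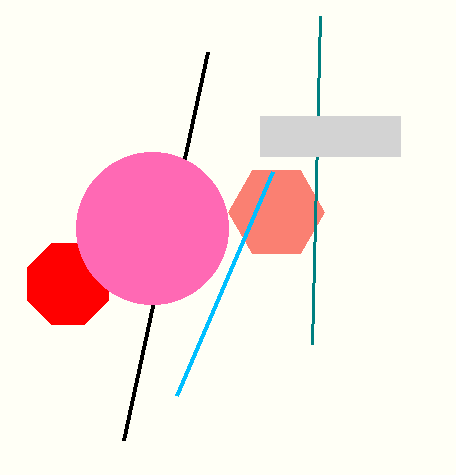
y_1 = 212
r_1 = 48
x1_2 = 320
y1_2 = 16
x_3 = 68
y_3 = 284
r_3 = 44
x0_4 = 124
y0_4 = 440
x_5 = 152
y_5 = 228
x1_6 = 176
y1_6 = 396
x0_7 = 260
y0_7 = 116
x1_7 = 400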